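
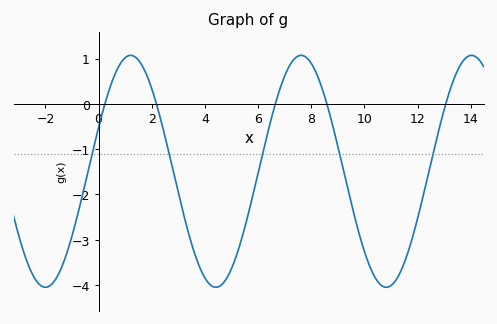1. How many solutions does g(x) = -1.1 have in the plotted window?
5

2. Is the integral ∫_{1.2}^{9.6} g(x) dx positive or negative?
negative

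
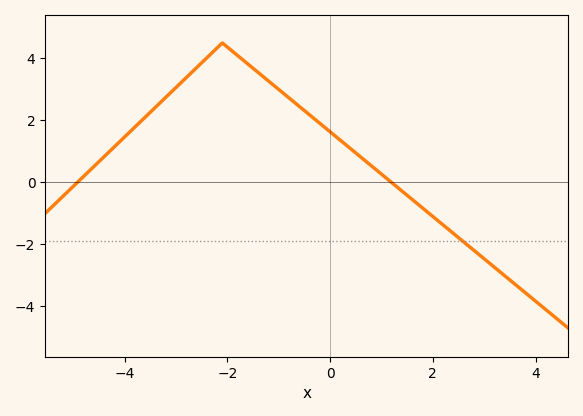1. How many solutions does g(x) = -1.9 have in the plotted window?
1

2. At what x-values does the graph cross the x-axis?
-5, 1.2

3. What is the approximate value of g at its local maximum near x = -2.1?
4.4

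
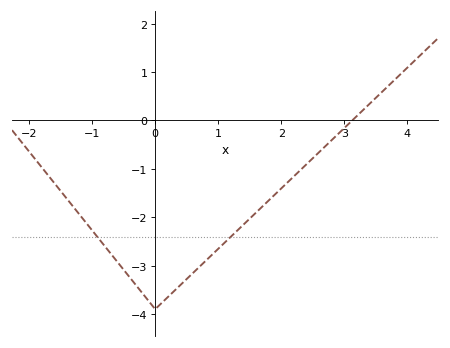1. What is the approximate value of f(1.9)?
-1.53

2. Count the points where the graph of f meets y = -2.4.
2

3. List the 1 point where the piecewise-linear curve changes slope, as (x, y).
(0, -3.9)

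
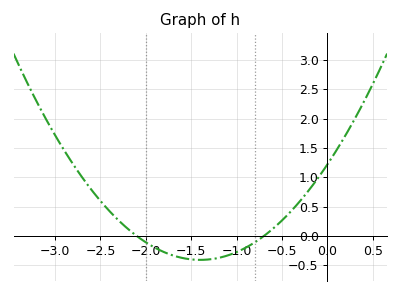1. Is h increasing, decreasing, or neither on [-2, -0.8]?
neither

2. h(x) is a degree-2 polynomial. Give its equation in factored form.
y = 0.83(x + 2.1)(x + 0.7)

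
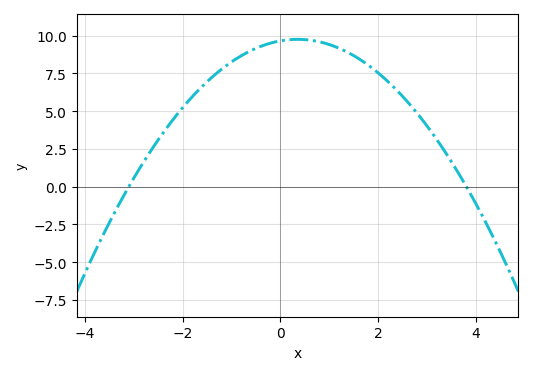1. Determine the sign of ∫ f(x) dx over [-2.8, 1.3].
positive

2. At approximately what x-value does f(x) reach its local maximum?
0.35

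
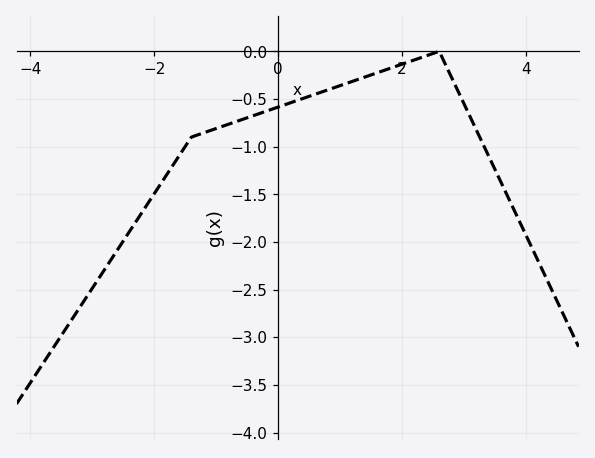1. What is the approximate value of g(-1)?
-0.8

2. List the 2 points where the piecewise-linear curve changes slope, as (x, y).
(-1.4, -0.9); (2.6, 0)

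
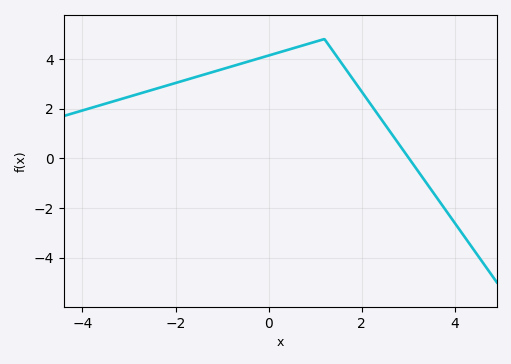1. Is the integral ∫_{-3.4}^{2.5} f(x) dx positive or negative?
positive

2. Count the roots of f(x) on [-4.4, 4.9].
1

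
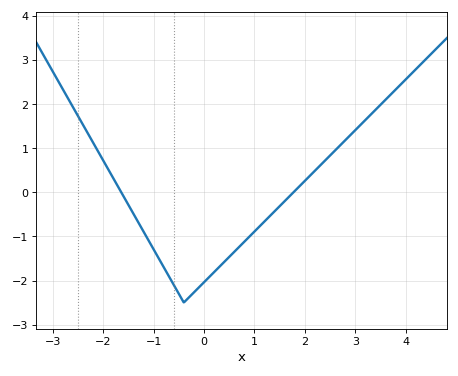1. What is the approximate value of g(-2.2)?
1.13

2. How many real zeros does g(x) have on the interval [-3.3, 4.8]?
2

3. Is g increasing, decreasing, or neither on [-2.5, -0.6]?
decreasing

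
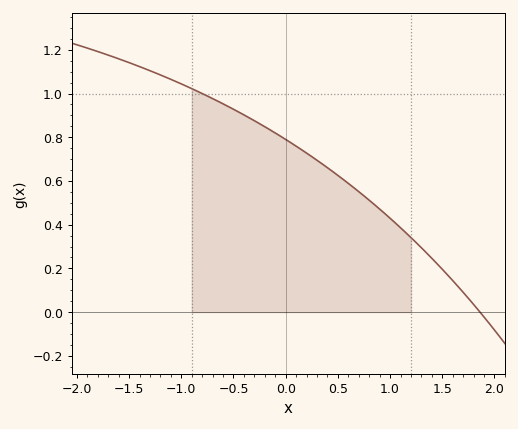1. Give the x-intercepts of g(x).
1.9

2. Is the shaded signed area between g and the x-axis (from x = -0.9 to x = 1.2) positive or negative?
positive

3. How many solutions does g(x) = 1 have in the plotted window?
1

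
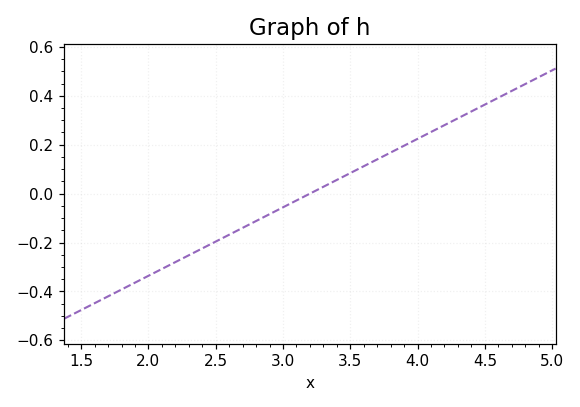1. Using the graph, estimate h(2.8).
-0.112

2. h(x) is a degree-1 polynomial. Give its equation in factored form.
y = 0.28(x - 3.2)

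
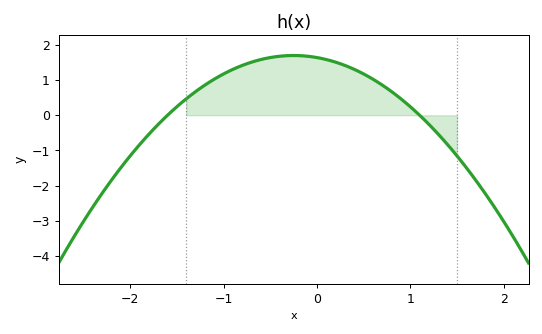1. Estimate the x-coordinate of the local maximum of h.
-0.2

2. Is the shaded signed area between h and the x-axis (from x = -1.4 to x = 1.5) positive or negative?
positive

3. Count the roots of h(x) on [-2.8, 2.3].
2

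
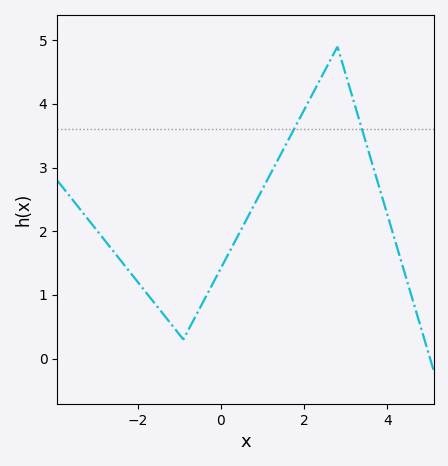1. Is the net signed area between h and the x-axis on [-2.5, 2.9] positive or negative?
positive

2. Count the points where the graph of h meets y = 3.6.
2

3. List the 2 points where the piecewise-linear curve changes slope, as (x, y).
(-0.9, 0.3); (2.8, 4.9)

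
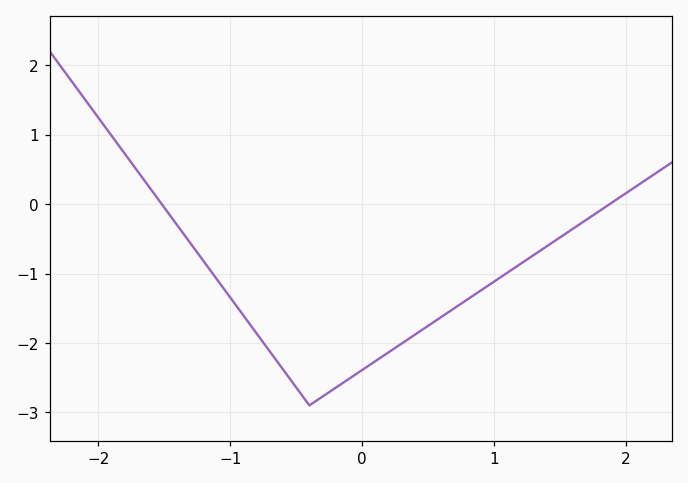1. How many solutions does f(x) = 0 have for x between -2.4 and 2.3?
2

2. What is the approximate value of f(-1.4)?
-0.3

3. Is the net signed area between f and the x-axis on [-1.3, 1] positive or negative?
negative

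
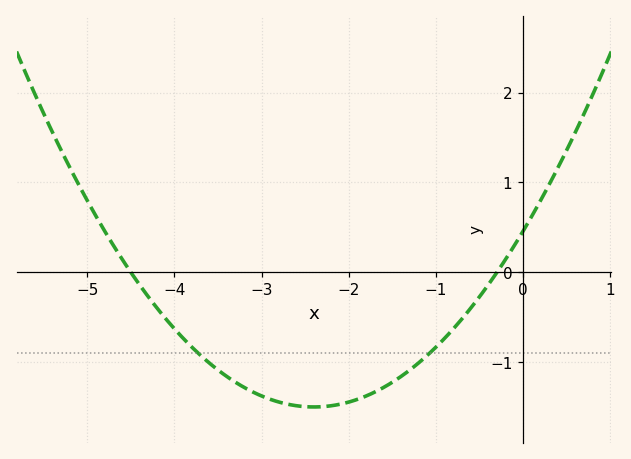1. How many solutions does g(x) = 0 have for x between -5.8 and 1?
2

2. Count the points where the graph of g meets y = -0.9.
2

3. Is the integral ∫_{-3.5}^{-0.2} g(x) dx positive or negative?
negative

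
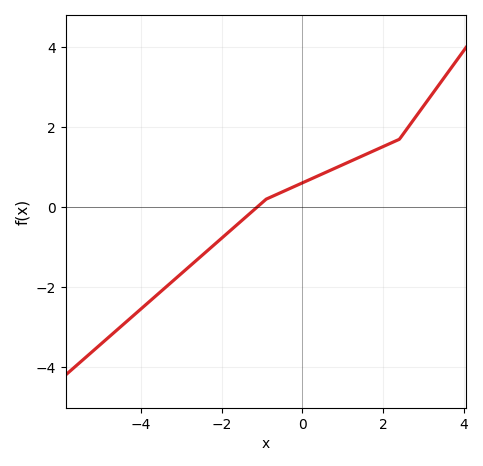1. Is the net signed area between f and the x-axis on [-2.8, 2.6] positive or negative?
positive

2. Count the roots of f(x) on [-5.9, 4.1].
1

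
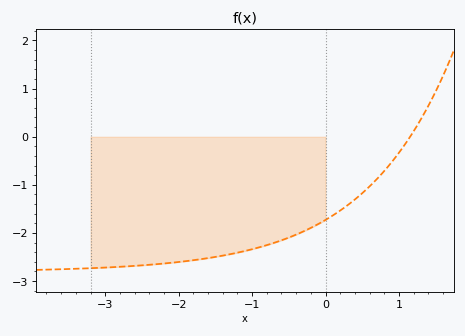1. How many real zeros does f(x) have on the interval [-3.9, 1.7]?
1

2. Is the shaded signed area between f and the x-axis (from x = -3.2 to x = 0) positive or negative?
negative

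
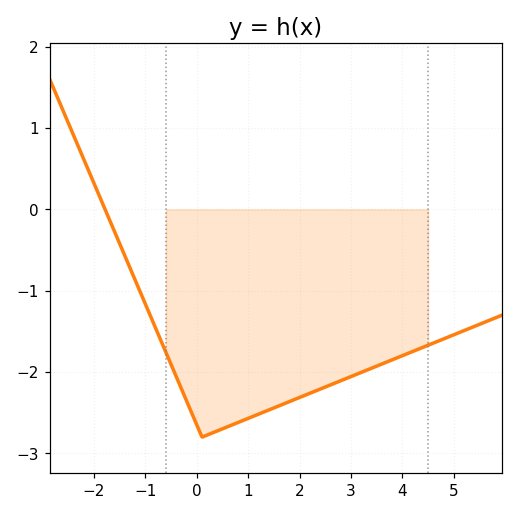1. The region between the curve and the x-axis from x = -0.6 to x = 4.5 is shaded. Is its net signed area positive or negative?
negative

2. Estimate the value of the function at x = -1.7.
-0.127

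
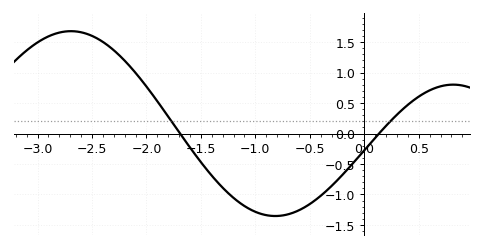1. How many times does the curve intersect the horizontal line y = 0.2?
2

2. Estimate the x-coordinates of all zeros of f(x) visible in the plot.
-1.7, 0.1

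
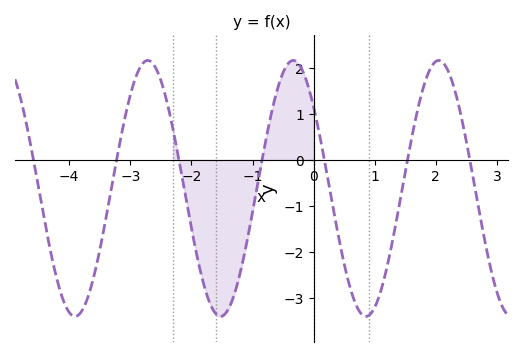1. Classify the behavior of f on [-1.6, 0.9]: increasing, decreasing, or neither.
neither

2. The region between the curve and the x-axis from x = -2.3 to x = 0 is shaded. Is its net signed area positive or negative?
negative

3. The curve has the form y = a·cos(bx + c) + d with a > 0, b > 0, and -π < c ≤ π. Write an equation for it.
y = 2.78cos(2.6x + 0.88) - 0.62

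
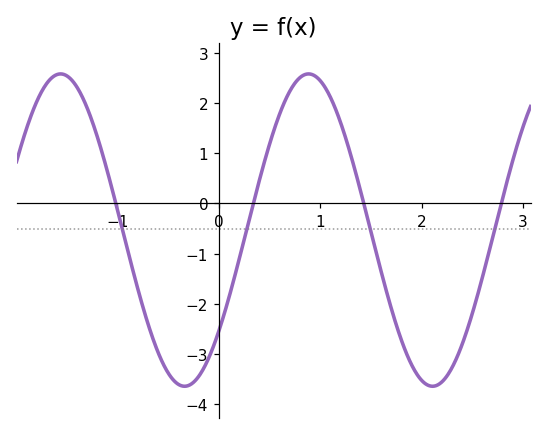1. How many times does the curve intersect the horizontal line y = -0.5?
4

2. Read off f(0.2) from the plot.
-1.11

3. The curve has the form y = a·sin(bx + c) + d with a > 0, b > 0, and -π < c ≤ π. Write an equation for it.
y = 3.11sin(2.57x - 0.702) - 0.53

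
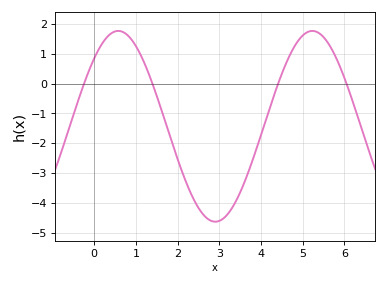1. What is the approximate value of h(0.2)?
1.36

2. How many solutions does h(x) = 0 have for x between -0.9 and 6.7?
4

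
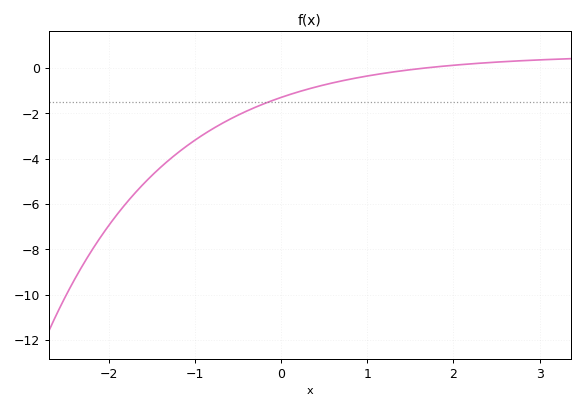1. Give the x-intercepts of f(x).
1.7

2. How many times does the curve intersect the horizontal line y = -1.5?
1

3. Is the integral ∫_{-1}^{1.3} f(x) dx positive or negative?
negative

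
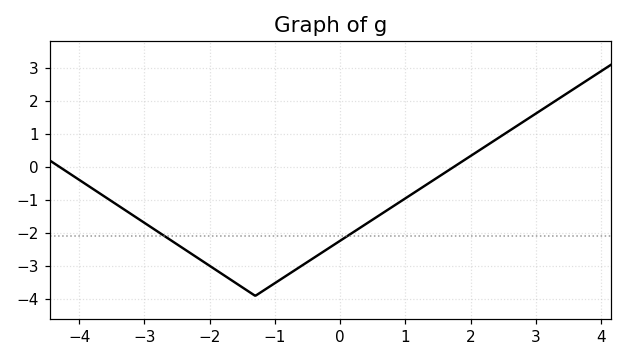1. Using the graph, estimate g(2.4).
0.847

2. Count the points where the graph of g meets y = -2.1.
2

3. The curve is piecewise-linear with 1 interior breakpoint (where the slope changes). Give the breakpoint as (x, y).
(-1.3, -3.9)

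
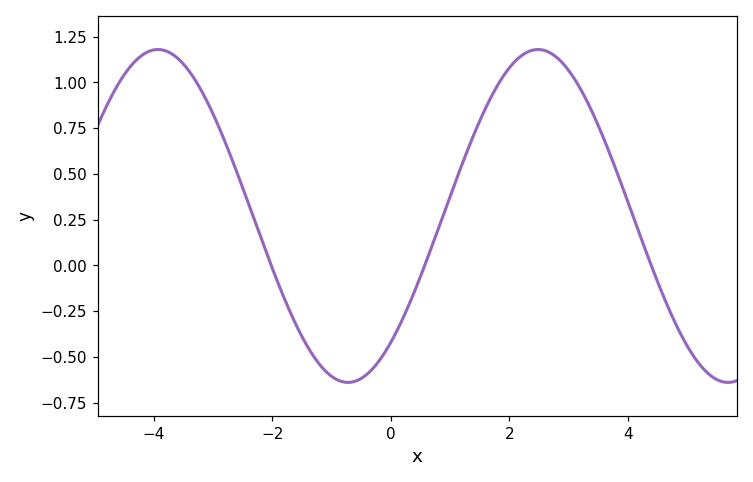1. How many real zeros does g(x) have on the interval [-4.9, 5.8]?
3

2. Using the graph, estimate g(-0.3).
-0.55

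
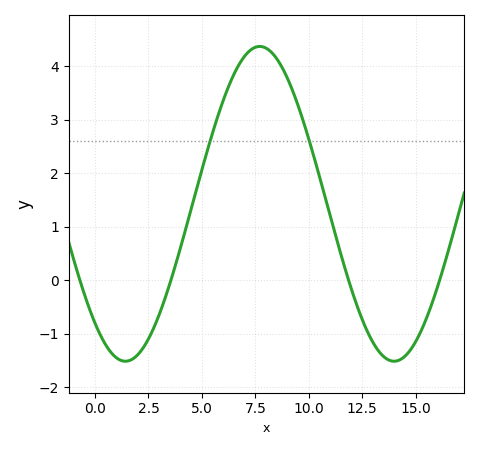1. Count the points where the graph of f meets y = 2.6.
2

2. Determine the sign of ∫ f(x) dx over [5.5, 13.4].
positive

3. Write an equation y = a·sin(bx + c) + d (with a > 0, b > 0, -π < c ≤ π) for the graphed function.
y = 2.94sin(0.5x - 2.28) + 1.43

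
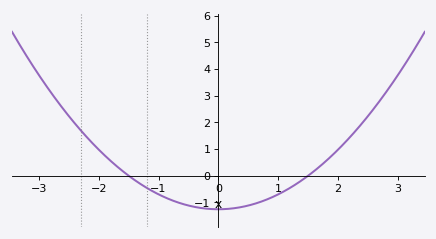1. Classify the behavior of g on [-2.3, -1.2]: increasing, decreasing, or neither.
decreasing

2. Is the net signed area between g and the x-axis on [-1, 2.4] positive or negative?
negative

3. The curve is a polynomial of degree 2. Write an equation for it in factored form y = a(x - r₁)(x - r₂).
y = 0.56(x + 1.5)(x - 1.5)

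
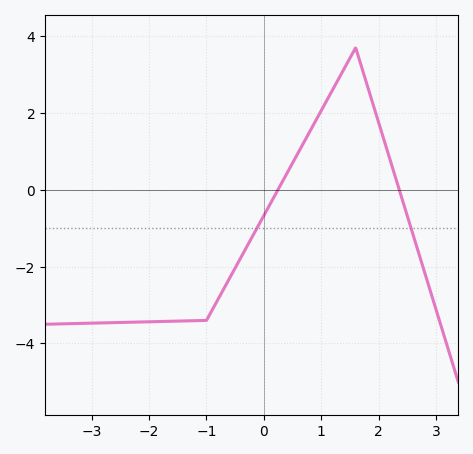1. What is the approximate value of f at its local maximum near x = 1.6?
3.6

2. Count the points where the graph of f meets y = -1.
2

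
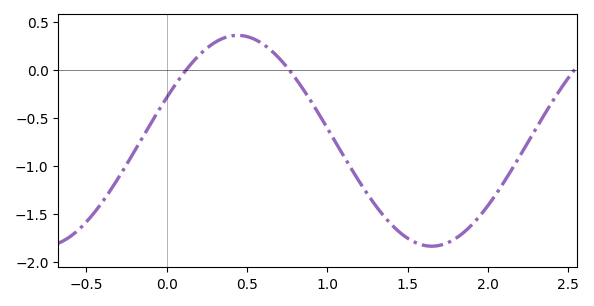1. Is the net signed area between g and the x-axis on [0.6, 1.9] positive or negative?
negative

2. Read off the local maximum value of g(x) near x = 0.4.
0.36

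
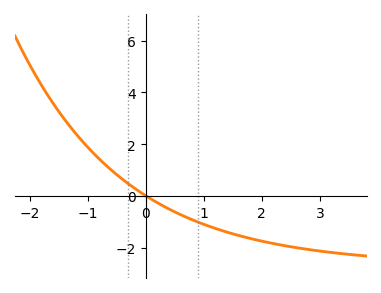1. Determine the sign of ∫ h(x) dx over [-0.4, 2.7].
negative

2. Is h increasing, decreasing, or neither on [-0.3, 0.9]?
decreasing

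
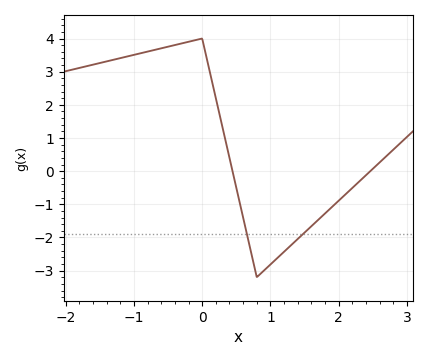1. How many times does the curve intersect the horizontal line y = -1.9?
2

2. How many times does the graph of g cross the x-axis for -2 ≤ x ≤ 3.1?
2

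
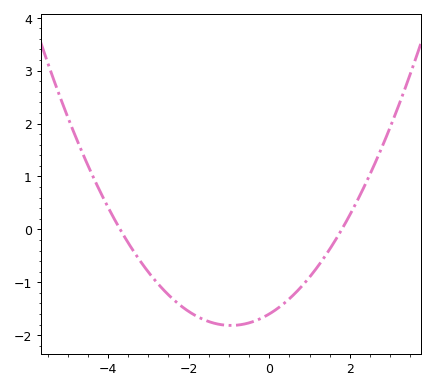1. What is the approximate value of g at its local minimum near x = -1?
-1.8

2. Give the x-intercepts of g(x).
-3.6, 1.8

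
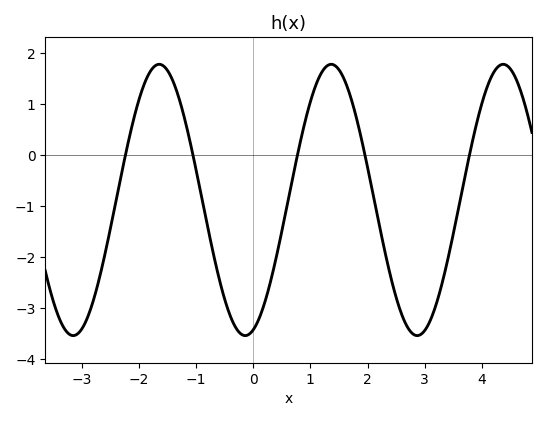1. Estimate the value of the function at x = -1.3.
1.1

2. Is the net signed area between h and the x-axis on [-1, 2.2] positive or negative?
negative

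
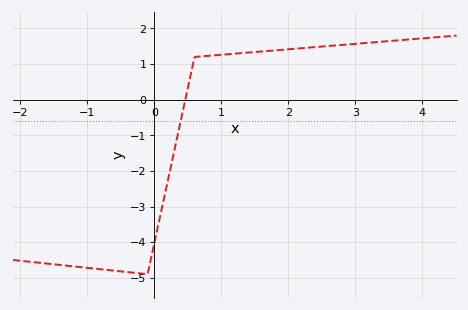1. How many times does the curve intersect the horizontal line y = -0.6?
1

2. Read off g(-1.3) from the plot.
-4.7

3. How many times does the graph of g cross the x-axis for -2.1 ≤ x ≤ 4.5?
1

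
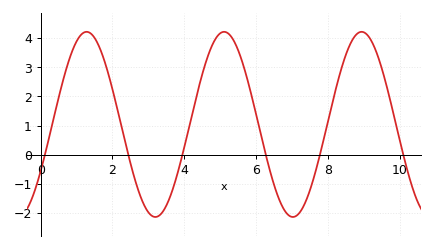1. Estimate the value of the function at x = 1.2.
4.2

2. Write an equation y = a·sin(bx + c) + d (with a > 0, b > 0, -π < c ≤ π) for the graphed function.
y = 3.18sin(1.6x - 0.53) + 1.04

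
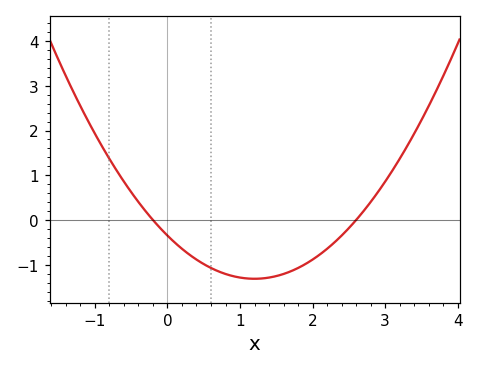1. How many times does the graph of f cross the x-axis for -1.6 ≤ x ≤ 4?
2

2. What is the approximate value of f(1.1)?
-1.3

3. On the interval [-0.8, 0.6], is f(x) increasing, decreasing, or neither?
decreasing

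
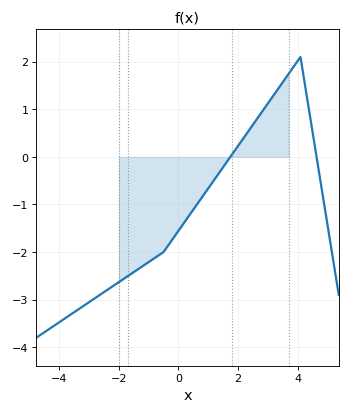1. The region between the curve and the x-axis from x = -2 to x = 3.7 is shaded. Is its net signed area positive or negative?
negative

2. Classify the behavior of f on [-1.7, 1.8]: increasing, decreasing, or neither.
increasing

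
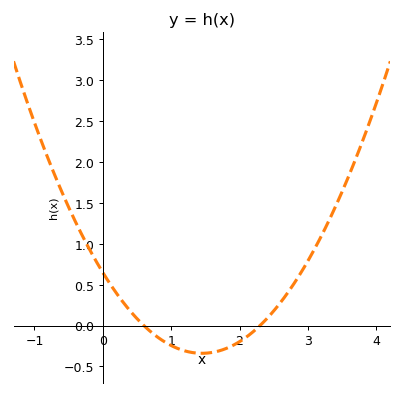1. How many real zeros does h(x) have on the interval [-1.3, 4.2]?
2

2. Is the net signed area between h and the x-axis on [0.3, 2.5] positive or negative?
negative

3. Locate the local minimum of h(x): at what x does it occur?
1.45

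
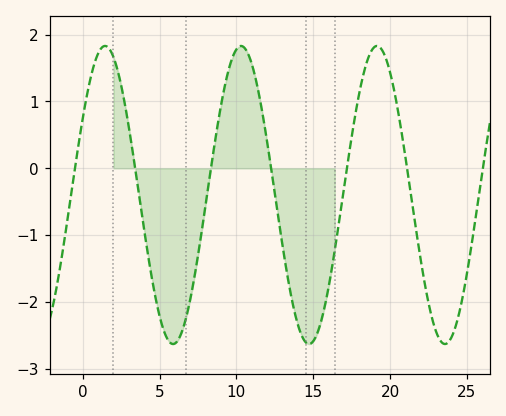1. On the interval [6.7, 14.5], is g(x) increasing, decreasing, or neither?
neither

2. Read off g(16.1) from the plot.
-1.6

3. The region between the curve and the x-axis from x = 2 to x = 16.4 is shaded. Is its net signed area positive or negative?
negative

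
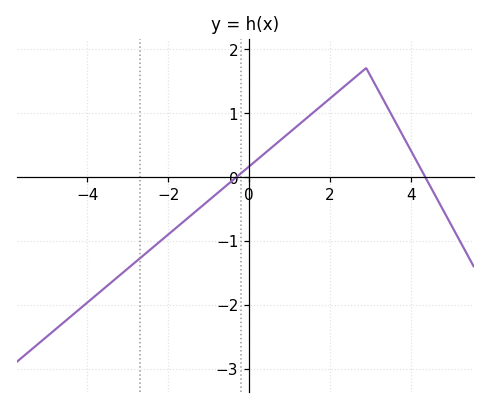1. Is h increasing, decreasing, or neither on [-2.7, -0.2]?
increasing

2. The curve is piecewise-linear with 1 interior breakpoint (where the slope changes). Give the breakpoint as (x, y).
(2.9, 1.7)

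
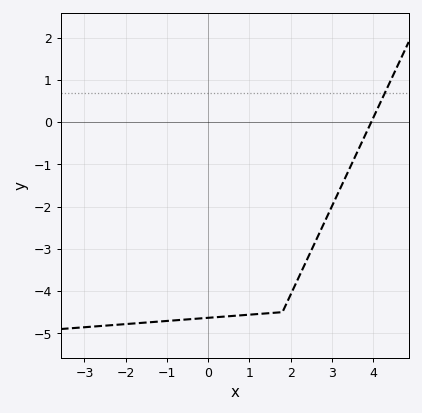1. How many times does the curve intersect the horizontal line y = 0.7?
1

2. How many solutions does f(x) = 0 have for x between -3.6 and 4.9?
1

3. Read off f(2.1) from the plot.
-3.87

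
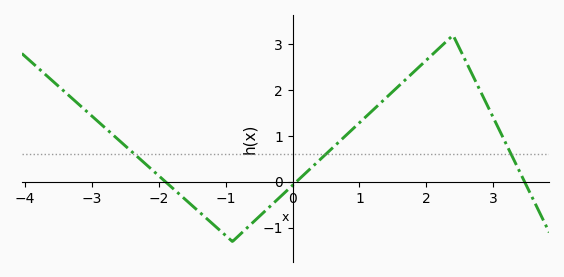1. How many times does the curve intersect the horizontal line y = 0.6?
3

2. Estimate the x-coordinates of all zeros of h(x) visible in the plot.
-1.9, 0.053, 3.47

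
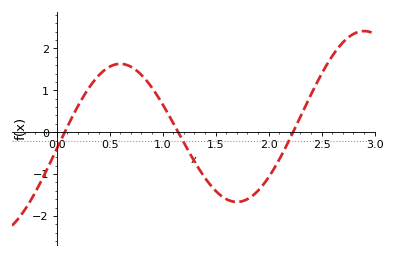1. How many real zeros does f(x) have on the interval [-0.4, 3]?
3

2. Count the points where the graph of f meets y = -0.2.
3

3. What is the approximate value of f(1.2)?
-0.247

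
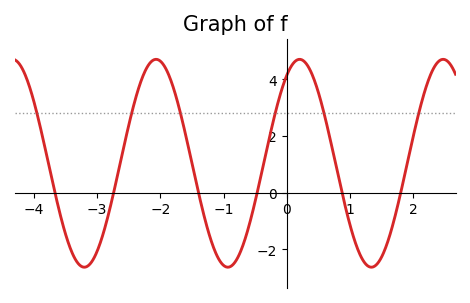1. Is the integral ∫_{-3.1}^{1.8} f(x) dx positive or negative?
positive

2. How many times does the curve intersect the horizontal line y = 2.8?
6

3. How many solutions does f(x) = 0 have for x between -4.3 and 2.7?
6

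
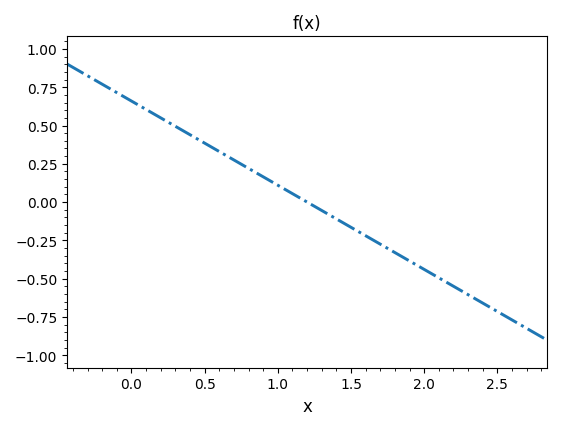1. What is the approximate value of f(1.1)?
0.05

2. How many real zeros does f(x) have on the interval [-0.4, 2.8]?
1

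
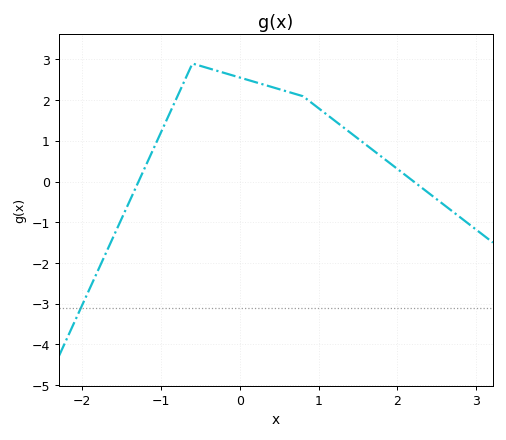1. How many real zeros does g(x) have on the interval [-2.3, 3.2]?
2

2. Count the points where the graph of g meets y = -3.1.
1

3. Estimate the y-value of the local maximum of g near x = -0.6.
2.9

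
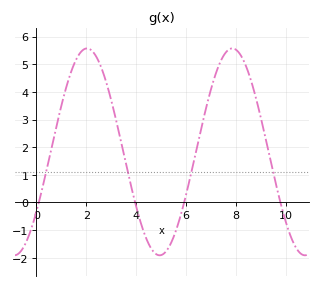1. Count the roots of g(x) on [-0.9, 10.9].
4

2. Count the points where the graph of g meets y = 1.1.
4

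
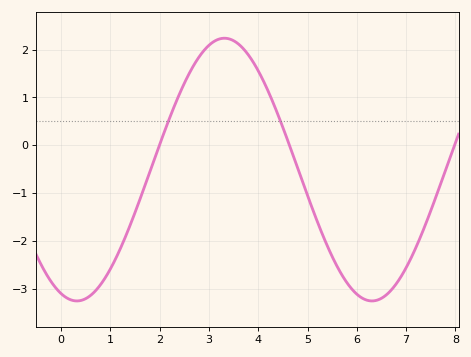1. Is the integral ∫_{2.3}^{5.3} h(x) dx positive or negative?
positive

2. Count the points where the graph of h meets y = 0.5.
2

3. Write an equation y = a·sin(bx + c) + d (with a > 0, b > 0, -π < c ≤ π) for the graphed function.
y = 2.75sin(1.05x - 1.91) - 0.51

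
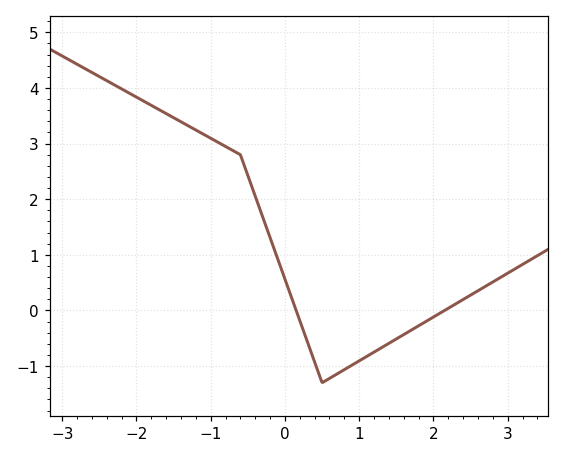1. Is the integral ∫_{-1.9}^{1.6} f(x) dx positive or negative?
positive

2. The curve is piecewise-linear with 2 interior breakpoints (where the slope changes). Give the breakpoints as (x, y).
(-0.6, 2.8); (0.5, -1.3)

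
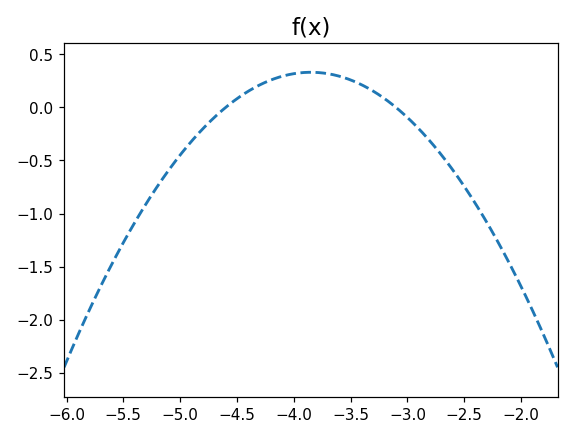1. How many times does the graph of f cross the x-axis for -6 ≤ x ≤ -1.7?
2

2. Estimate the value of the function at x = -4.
0.319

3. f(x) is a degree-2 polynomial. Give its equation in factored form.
y = -0.59(x + 4.6)(x + 3.1)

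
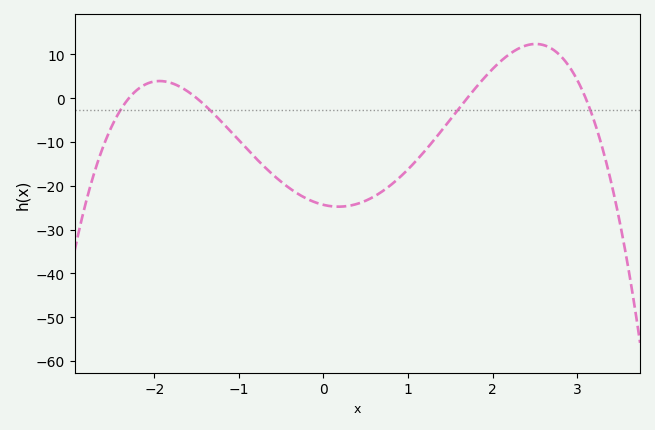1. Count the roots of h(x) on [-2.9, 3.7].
4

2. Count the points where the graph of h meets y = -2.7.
4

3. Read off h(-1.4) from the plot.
-1.68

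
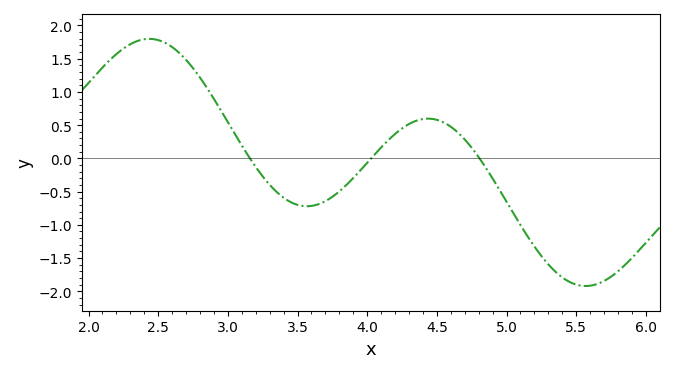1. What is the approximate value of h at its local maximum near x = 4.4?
0.6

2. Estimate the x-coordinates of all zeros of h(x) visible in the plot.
3.2, 4, 4.8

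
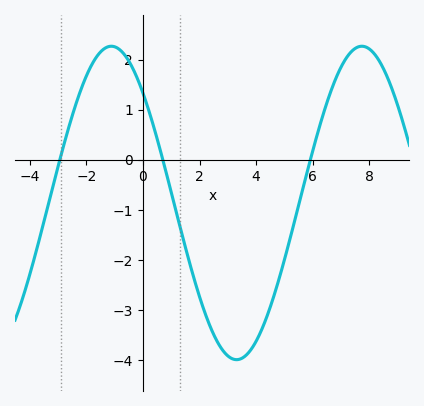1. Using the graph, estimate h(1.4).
-1.5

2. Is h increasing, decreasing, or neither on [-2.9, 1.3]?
neither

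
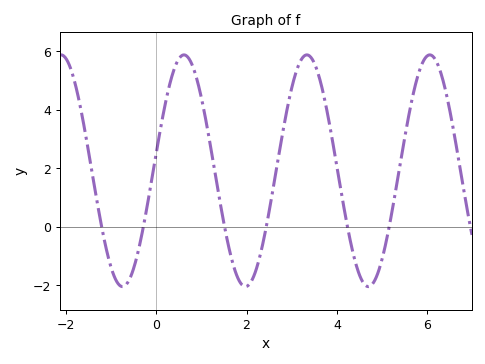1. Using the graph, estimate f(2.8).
3.22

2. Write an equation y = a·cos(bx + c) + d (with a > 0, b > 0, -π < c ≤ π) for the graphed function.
y = 3.96cos(2.31x - 1.42) + 1.92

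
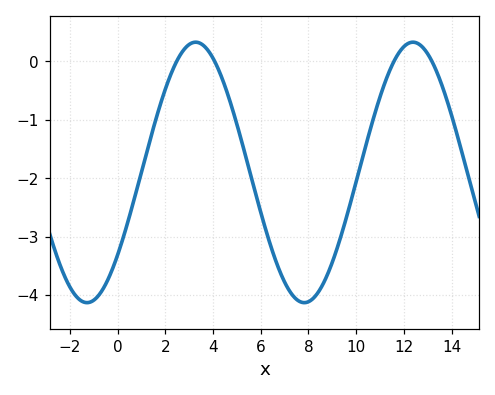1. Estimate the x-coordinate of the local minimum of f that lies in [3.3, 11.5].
7.83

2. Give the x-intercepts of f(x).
2.48, 4.07, 11.6, 13.2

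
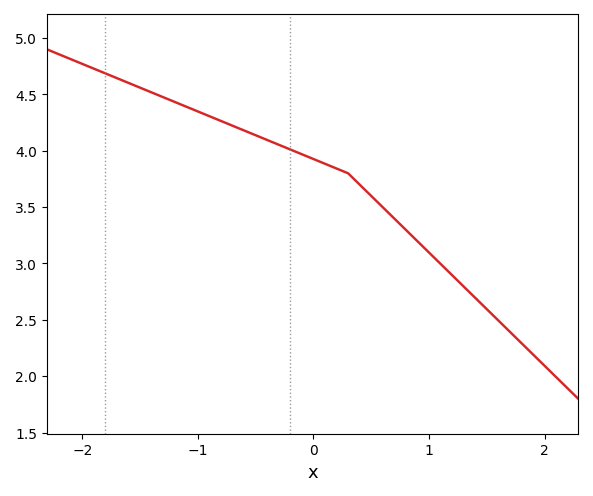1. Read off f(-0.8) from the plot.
4.25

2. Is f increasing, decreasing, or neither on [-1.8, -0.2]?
decreasing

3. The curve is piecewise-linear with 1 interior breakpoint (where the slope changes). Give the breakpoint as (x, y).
(0.3, 3.8)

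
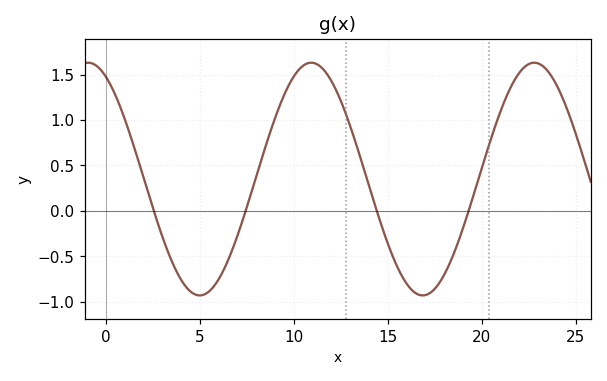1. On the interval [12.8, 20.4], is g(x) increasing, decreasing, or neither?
neither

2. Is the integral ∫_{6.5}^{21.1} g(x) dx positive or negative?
positive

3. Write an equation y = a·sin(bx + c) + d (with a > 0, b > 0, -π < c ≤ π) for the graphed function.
y = 1.28sin(0.53x + 2.1) + 0.35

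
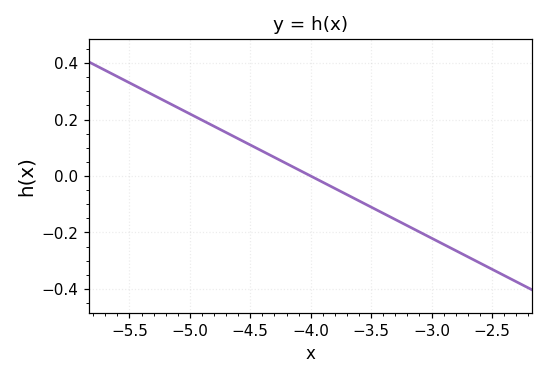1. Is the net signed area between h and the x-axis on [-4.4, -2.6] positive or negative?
negative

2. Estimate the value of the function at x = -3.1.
-0.198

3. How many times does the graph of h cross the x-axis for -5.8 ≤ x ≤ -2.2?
1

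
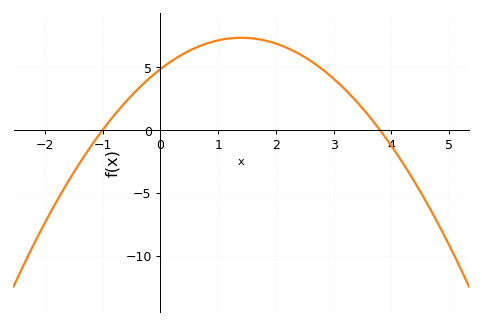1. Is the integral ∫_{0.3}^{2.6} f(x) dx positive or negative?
positive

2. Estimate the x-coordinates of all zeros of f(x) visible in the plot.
-1, 3.8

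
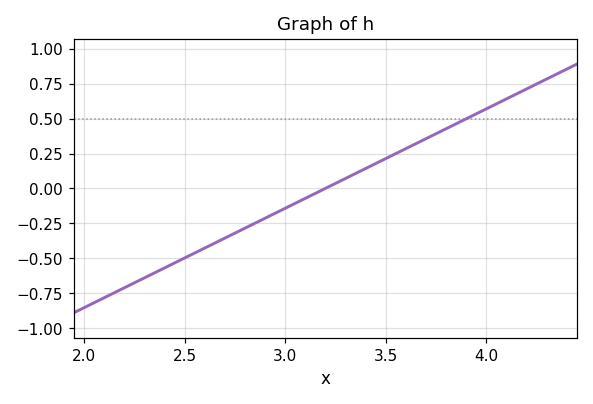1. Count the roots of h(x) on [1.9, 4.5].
1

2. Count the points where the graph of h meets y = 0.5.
1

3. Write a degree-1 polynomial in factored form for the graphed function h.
y = 0.71(x - 3.2)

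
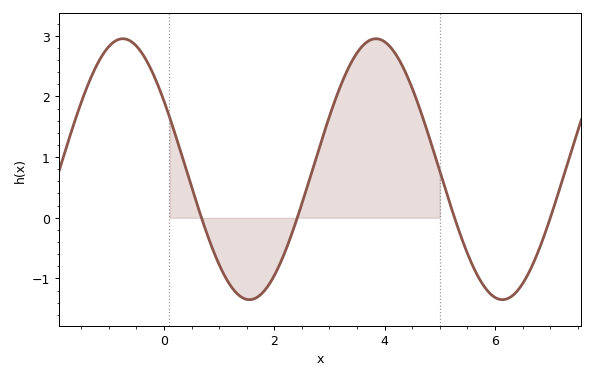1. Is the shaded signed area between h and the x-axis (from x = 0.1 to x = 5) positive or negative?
positive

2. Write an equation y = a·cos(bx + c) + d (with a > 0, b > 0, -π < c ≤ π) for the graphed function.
y = 2.15cos(1.37x + 1.02) + 0.8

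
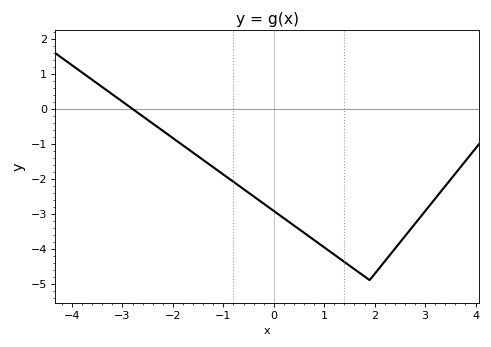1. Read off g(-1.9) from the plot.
-0.943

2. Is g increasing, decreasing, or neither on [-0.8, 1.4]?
decreasing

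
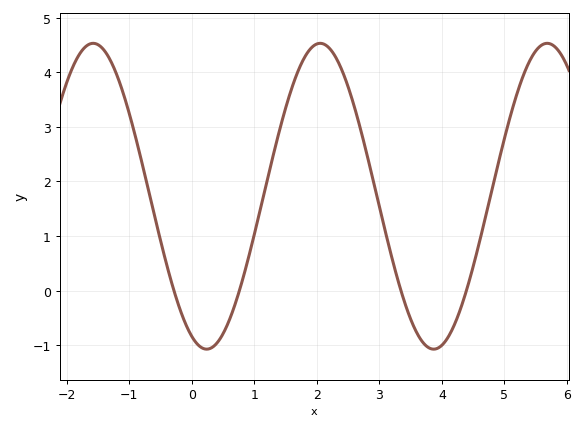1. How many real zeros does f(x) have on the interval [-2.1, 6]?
4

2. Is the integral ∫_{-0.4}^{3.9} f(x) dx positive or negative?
positive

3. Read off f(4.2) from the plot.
-0.624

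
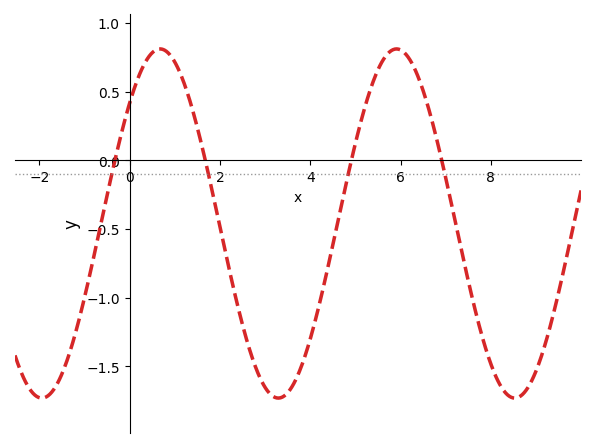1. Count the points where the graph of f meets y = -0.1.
4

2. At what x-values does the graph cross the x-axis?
-0.4, 1.6, 5, 7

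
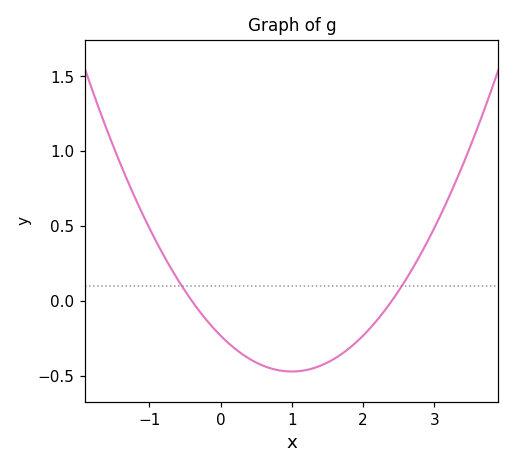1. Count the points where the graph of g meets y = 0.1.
2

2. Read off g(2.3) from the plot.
-0.05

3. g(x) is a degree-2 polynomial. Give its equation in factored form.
y = 0.24(x + 0.4)(x - 2.4)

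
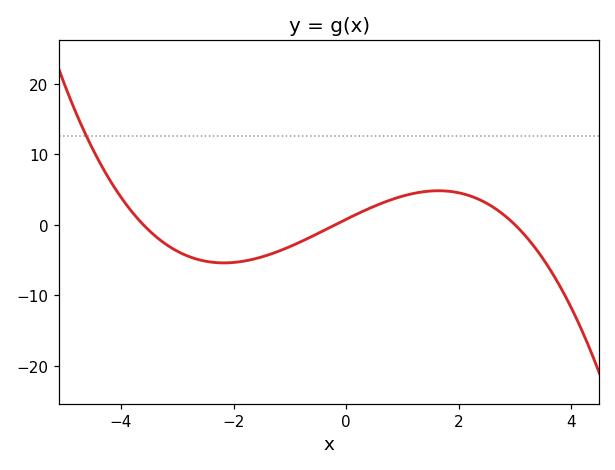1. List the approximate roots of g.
-3.6, -0.2, 3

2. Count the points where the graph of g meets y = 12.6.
1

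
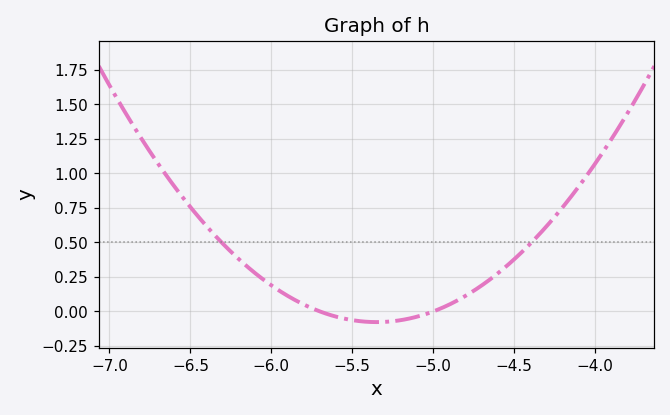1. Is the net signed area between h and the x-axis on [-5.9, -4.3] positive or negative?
positive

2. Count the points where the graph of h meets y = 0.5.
2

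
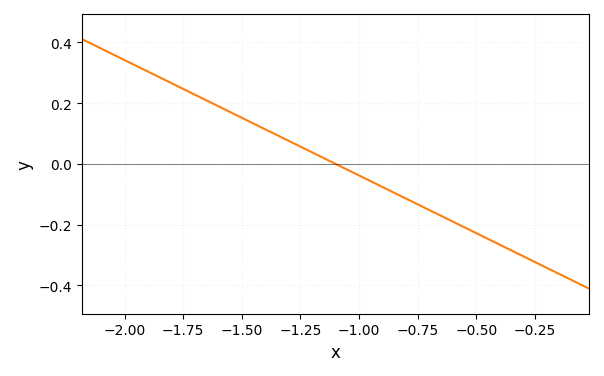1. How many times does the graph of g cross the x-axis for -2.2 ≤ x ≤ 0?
1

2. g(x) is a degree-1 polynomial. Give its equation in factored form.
y = -0.38(x + 1.1)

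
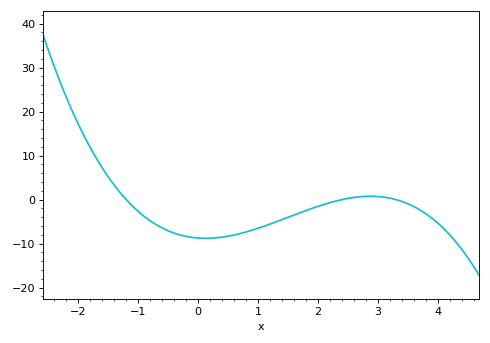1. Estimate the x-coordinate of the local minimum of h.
0.127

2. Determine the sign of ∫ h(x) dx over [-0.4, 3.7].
negative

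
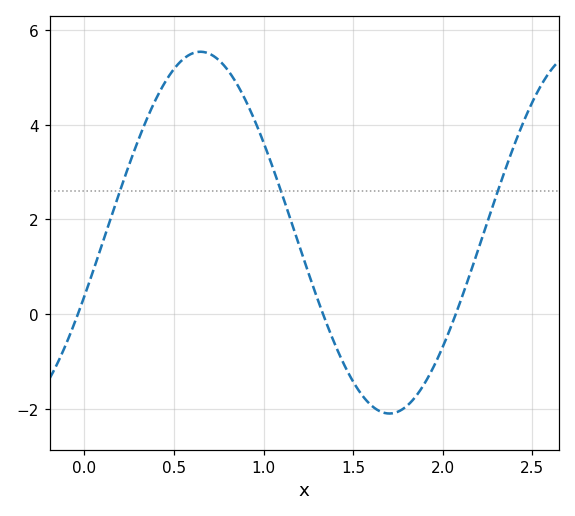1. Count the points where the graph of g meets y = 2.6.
3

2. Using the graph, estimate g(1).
3.6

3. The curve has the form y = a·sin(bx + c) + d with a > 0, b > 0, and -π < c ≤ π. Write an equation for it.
y = 3.82sin(3x - 0.36) + 1.72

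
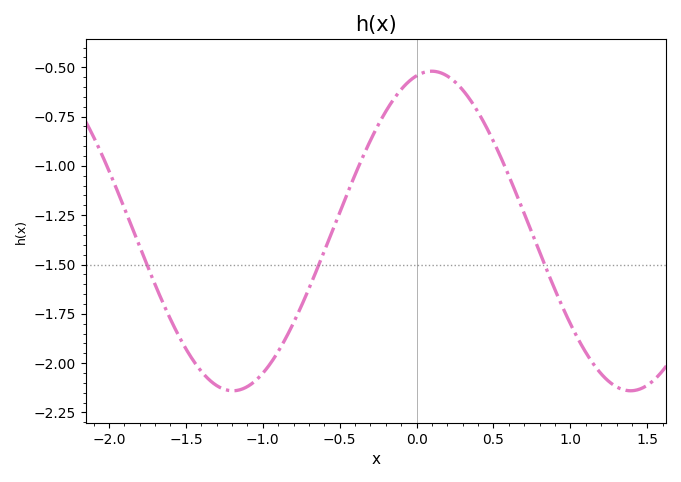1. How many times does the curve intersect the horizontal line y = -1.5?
3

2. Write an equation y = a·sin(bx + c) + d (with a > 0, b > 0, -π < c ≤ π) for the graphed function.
y = 0.81sin(2.4x + 1.3) - 1.33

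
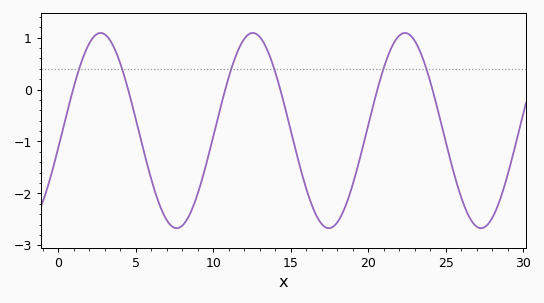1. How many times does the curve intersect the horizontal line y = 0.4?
6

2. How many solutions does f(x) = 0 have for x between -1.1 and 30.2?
6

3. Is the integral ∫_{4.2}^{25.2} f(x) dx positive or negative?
negative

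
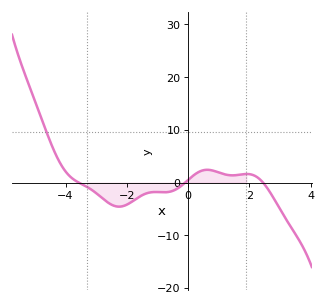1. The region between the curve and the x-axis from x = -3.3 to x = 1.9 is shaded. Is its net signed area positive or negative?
negative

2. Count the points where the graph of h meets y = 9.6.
1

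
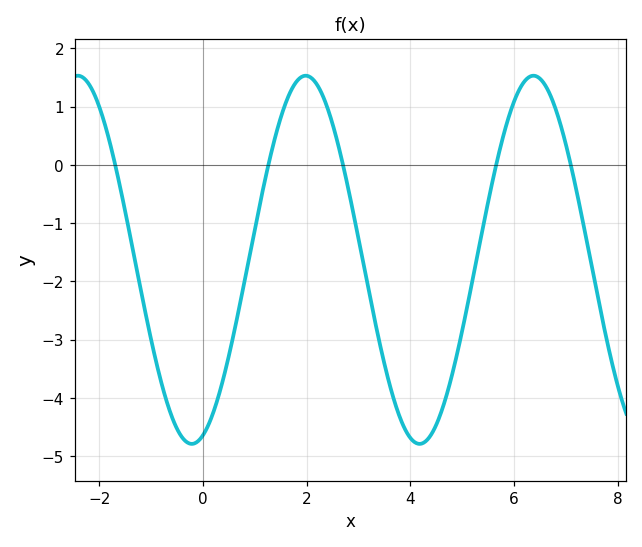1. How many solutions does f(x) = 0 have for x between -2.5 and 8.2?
5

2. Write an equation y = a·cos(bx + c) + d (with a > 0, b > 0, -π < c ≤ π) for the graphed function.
y = 3.16cos(1.43x - 2.83) - 1.63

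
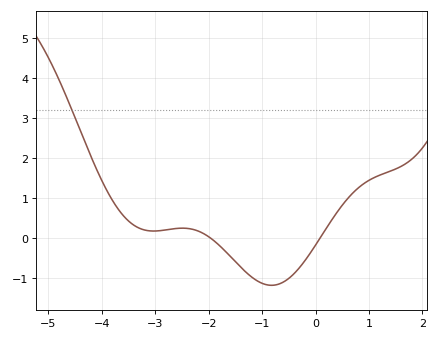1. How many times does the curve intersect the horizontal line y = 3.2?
1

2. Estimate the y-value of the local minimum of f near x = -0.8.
-1.19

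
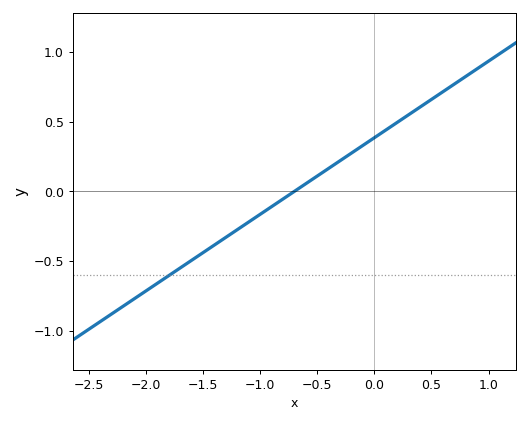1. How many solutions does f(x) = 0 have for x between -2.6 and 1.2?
1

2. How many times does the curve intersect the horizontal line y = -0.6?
1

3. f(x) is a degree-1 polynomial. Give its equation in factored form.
y = 0.55(x + 0.7)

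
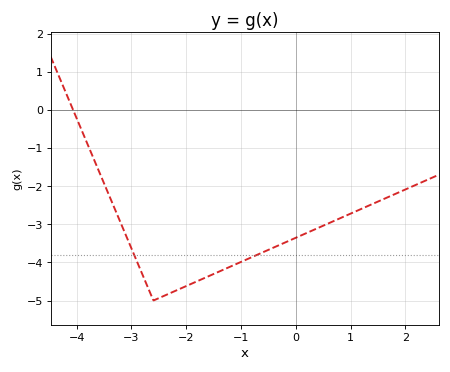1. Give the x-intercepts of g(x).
-4.1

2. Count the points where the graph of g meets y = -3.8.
2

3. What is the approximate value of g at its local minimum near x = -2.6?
-5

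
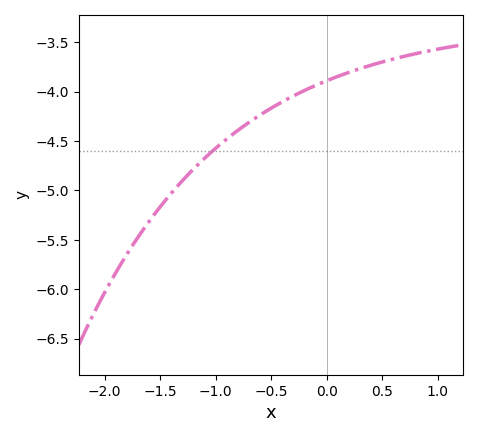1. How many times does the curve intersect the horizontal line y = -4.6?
1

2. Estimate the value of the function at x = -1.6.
-5.3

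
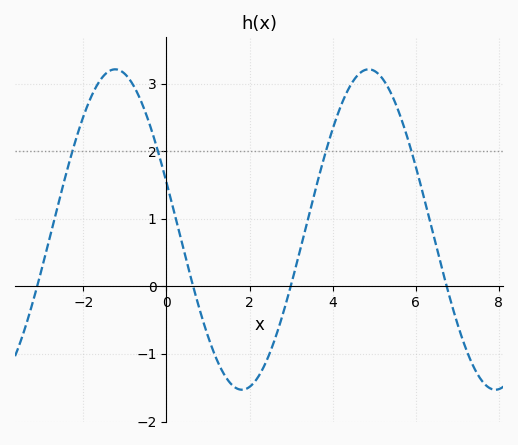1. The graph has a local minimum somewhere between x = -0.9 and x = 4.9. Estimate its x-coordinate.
1.82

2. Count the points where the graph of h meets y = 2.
4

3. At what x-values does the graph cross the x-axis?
-3.11, 0.644, 2.99, 6.74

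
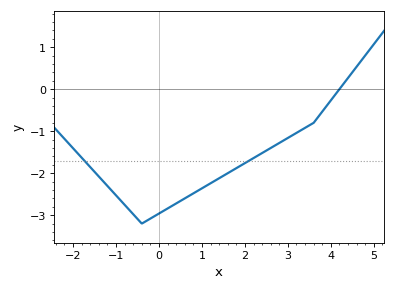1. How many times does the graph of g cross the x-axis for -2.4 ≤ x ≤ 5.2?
1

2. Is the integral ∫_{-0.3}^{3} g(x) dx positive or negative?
negative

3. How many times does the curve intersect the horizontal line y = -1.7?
2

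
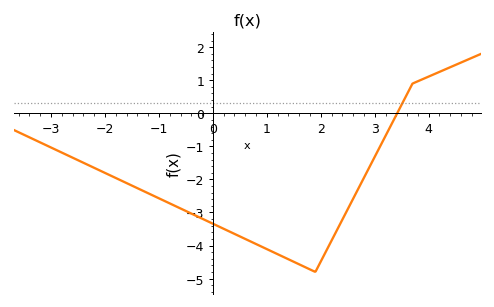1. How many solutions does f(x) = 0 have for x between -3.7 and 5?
1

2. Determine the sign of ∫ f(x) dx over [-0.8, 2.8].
negative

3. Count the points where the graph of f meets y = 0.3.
1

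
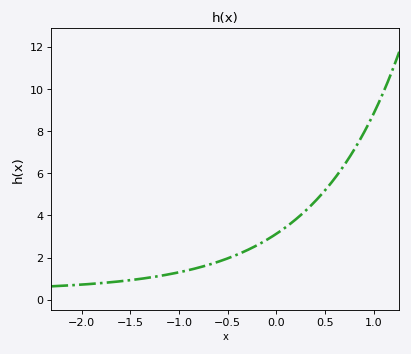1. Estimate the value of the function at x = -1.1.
1.2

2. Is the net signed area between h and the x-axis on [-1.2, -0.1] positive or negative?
positive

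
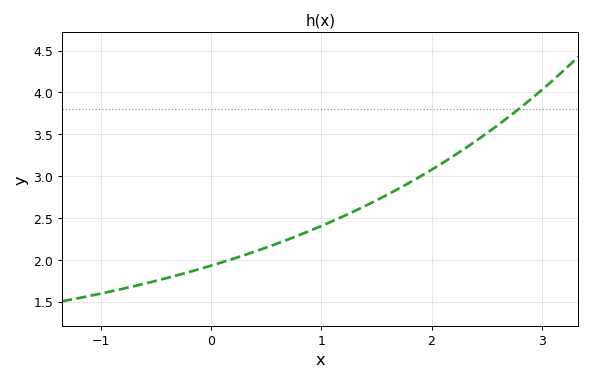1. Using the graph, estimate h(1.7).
2.85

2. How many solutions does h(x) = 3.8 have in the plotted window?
1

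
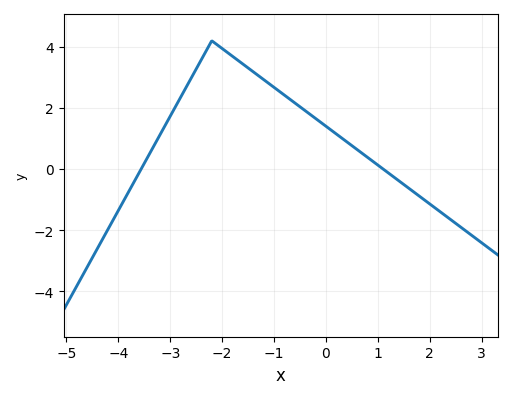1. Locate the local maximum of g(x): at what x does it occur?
-2.2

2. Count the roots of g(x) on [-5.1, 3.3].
2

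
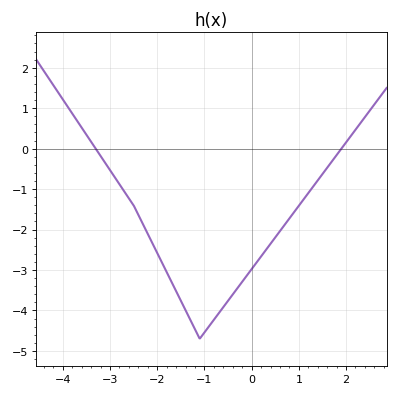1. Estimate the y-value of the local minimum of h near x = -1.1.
-4.7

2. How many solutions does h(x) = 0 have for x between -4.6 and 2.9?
2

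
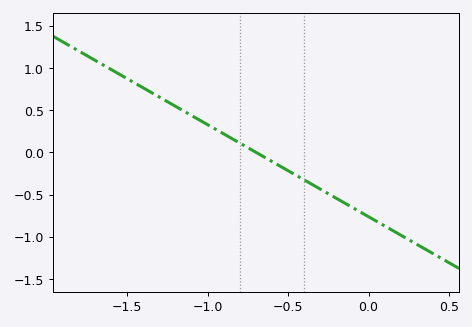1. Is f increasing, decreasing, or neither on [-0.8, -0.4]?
decreasing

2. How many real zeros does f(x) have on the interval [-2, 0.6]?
1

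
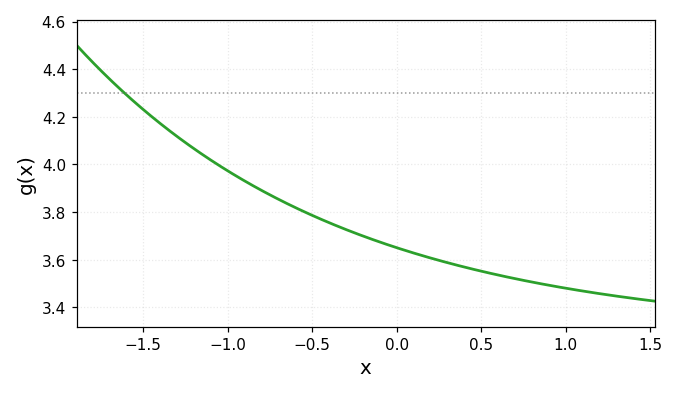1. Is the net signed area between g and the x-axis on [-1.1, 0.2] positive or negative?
positive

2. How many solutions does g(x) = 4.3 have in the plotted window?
1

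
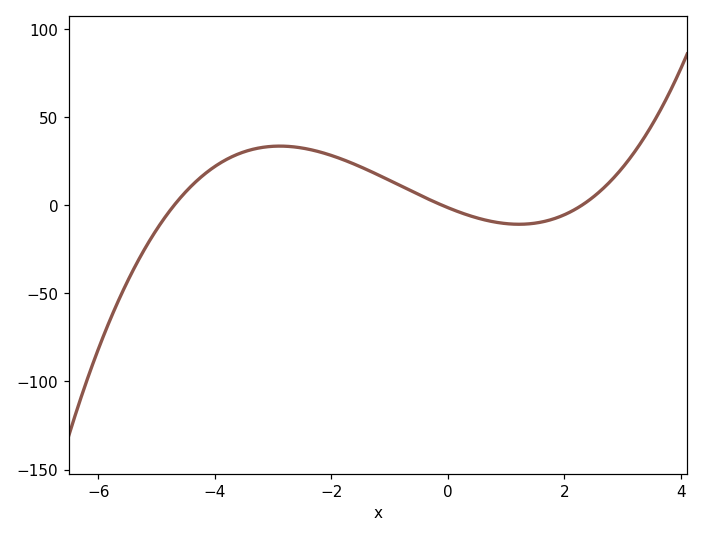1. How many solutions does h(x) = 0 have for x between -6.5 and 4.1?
3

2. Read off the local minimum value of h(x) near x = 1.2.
-10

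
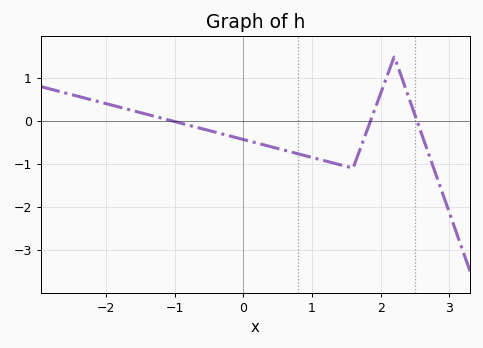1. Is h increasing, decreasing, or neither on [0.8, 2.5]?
neither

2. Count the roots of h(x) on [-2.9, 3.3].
3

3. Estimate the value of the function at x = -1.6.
0.236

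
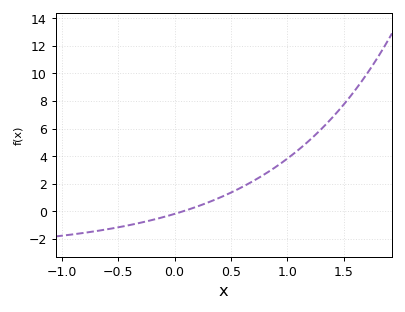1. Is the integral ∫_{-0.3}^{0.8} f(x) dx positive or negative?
positive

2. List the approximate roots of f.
0.05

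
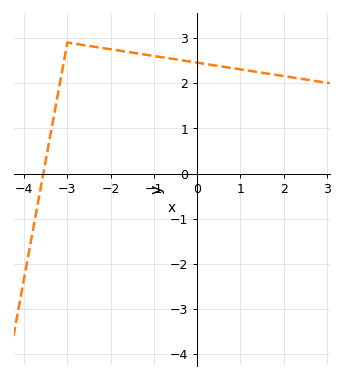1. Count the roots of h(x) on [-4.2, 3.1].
1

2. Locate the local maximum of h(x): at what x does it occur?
-3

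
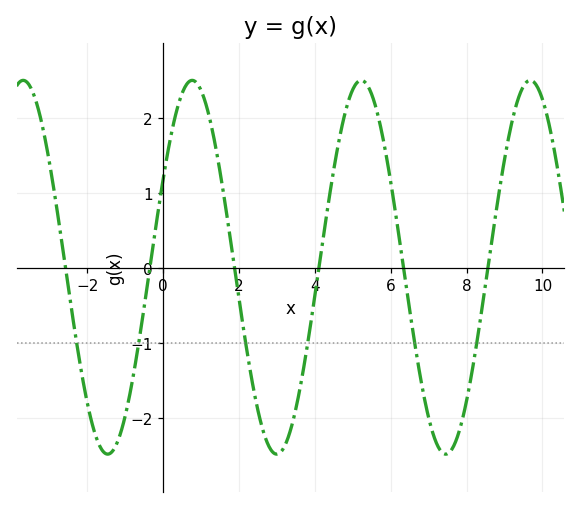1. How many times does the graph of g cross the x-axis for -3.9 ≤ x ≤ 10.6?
6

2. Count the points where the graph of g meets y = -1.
6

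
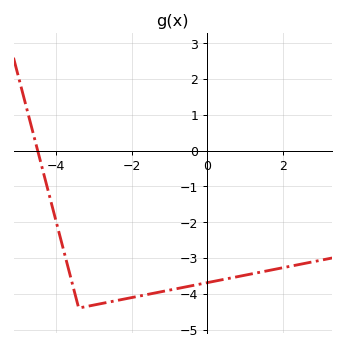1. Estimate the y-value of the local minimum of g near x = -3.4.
-4.4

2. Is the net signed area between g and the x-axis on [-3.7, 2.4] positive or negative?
negative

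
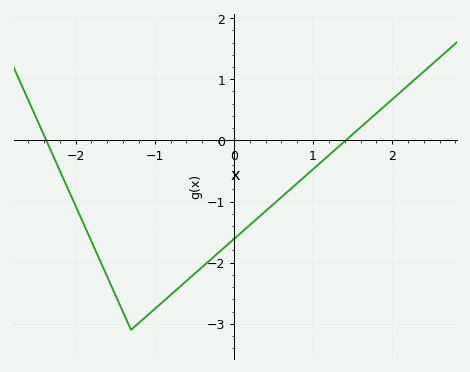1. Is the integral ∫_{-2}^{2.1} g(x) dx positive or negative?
negative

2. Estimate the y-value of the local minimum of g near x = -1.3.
-3.1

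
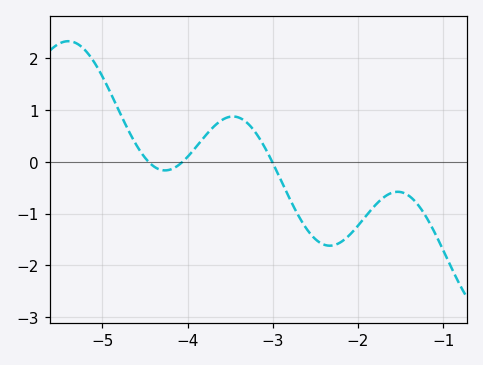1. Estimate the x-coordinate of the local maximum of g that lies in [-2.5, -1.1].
-1.53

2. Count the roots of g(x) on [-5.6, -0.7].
3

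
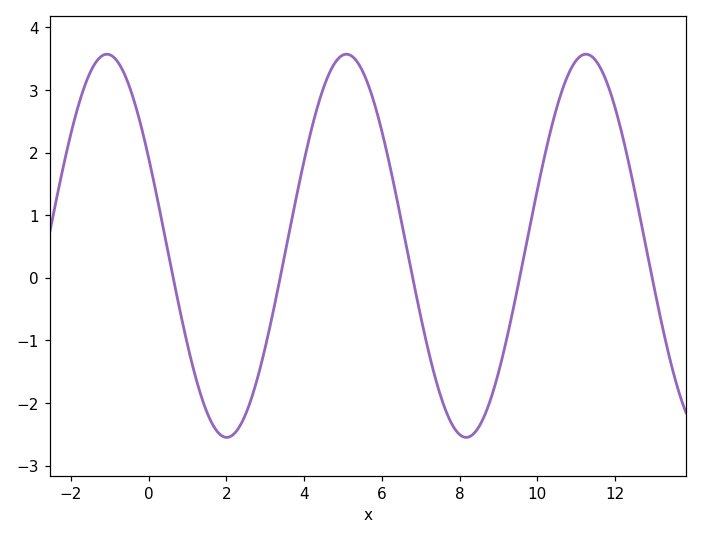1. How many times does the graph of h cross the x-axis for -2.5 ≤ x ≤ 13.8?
5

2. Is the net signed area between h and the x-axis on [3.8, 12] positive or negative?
positive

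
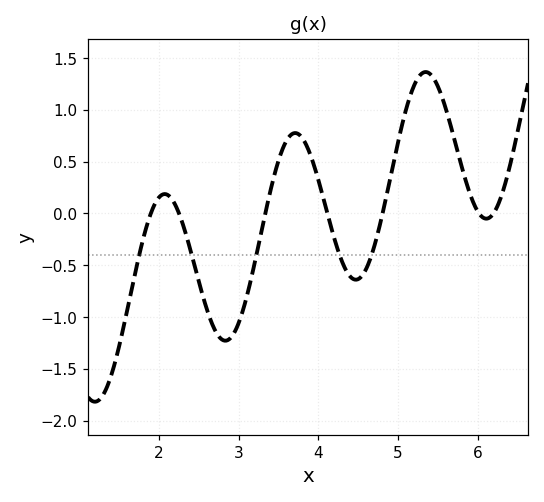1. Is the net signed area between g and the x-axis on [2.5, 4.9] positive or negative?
negative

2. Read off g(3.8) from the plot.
0.728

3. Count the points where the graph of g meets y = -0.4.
5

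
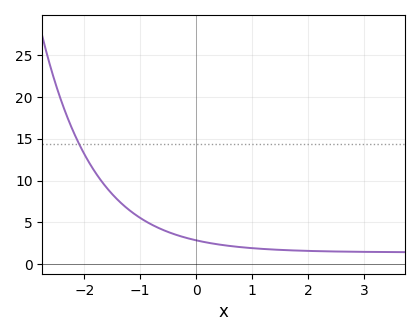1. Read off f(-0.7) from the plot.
4.5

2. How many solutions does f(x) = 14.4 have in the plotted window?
1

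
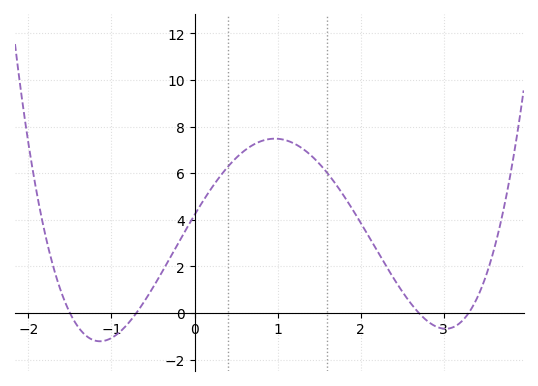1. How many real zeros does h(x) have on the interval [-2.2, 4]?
4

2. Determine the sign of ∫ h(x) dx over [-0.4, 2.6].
positive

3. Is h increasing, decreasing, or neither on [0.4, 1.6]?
neither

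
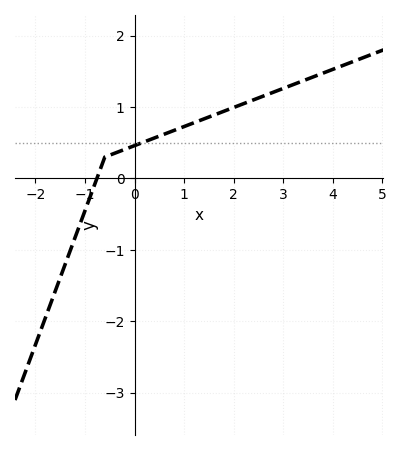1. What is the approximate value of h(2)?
0.993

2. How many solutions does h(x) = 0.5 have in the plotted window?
1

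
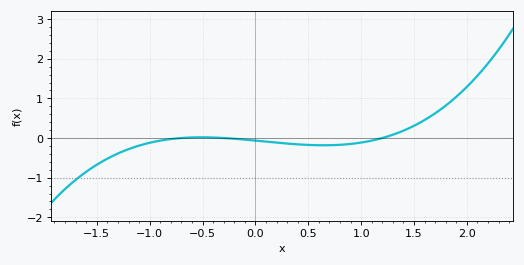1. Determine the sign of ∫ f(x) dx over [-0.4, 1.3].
negative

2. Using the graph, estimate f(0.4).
-0.16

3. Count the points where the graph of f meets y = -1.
1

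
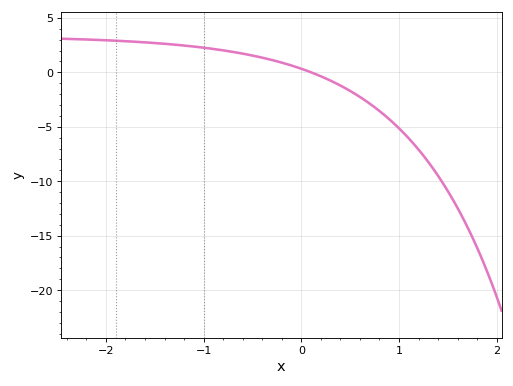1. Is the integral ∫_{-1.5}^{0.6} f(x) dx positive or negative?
positive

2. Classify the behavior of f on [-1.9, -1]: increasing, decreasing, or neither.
decreasing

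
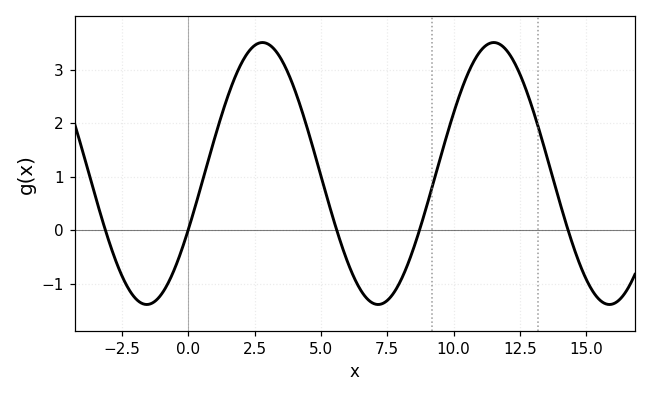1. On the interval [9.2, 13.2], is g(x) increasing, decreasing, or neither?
neither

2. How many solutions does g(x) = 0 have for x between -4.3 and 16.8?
5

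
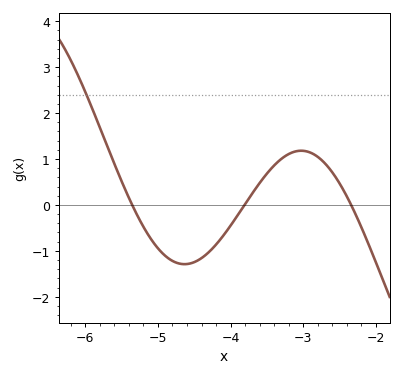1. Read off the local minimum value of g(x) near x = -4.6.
-1.3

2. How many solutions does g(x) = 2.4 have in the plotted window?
1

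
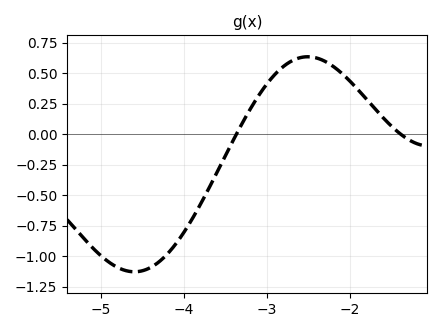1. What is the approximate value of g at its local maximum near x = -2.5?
0.65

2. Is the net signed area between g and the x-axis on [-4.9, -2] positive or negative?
negative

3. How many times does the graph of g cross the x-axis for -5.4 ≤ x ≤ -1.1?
2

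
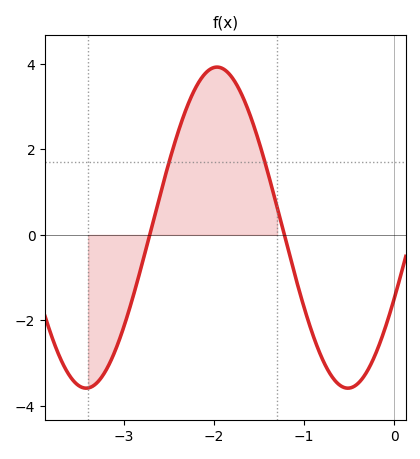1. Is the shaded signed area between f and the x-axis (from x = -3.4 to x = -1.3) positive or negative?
positive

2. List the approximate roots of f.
-2.72, -1.22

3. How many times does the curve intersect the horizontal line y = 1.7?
2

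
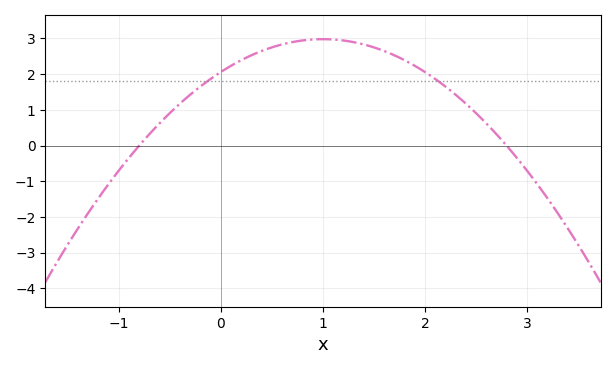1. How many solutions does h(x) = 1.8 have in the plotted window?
2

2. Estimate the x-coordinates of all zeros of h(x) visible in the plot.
-0.8, 2.8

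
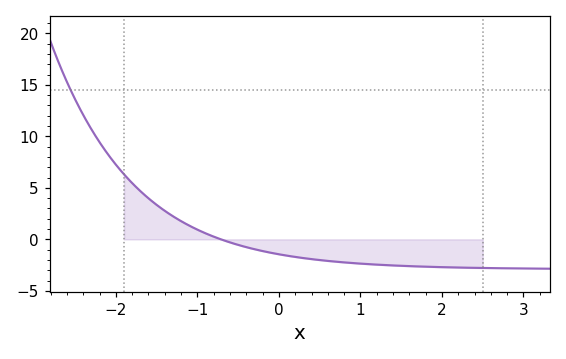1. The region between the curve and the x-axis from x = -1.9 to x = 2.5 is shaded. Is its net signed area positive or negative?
negative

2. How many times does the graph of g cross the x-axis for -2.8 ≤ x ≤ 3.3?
1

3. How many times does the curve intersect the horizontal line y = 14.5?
1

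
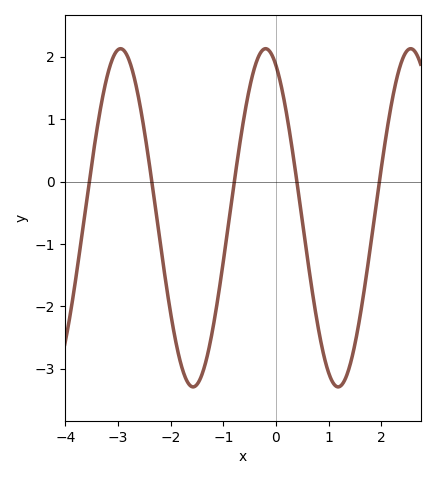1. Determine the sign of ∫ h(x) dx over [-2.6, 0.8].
negative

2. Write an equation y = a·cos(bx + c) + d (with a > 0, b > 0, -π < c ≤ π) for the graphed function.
y = 2.71cos(2.3x + 0.45) - 0.58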